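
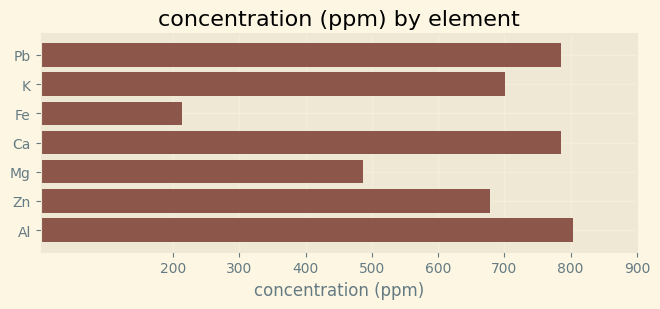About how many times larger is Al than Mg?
≈ 1.6×

Al ≈ 800, Mg ≈ 500; 800/500 ≈ 1.6.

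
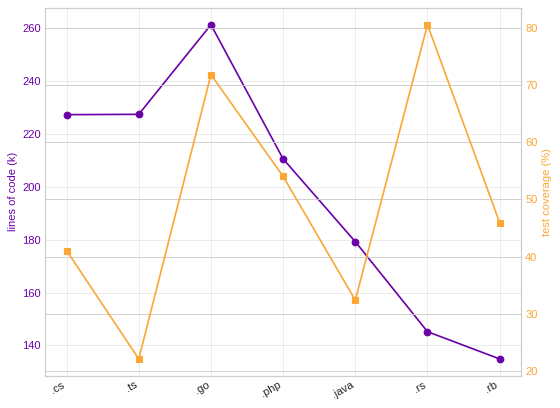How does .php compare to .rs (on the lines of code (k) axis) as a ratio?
≈ 1.57×

.php ≈ 220, .rs ≈ 140; 220/140 ≈ 1.57.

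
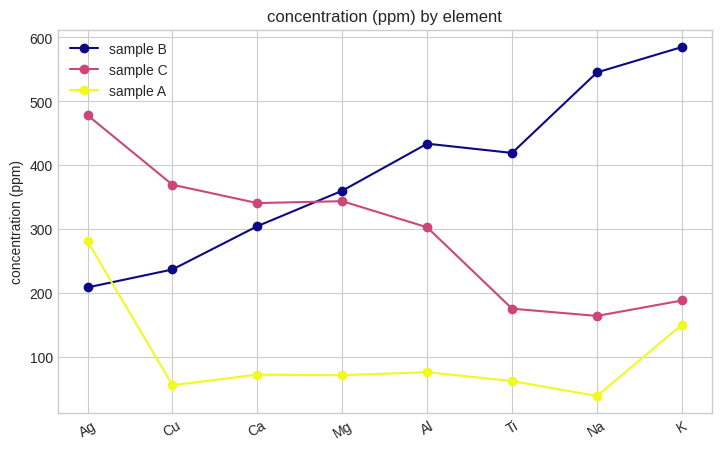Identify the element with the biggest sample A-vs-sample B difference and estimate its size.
Na, ≈ 500 ppm

Na: sample A ≈ 50, sample B ≈ 550 → gap ≈ 500. Next-largest (K) is only ≈ 450.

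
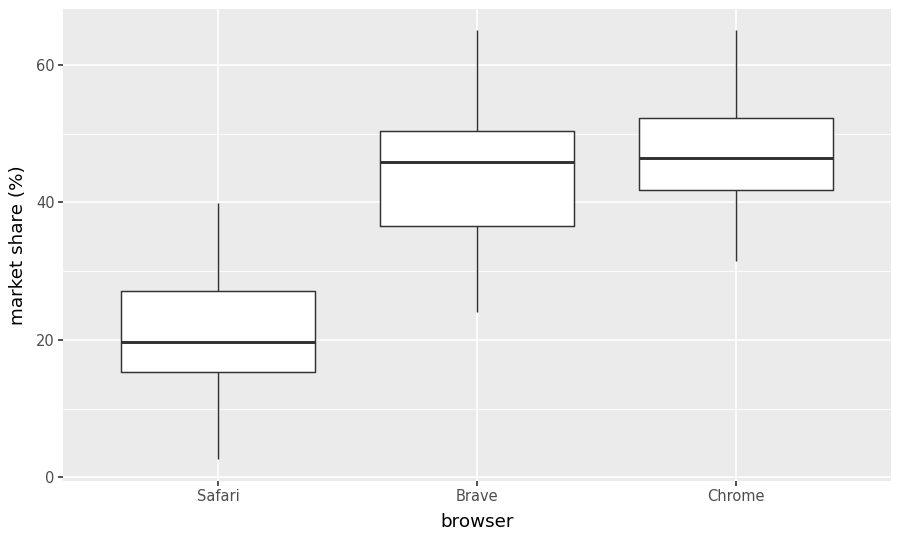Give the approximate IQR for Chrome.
Q3 ≈ 50, Q1 ≈ 40; IQR ≈ 10.

≈ 10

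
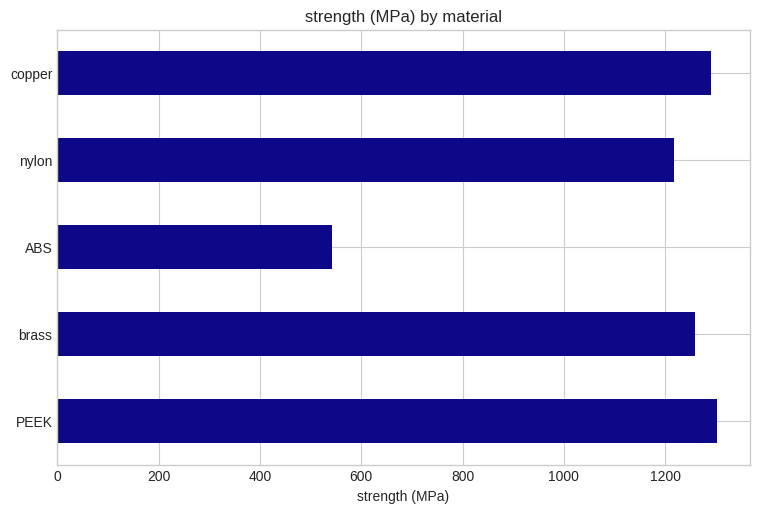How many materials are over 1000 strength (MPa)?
Above 1000: PEEK, brass, nylon, copper.

4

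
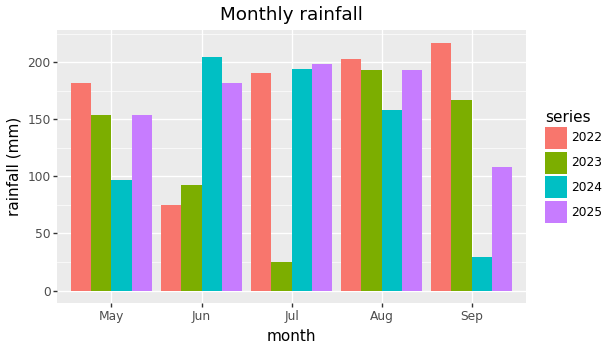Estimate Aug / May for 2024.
≈ 1.6×

Aug ≈ 160, May ≈ 100; 160/100 ≈ 1.6.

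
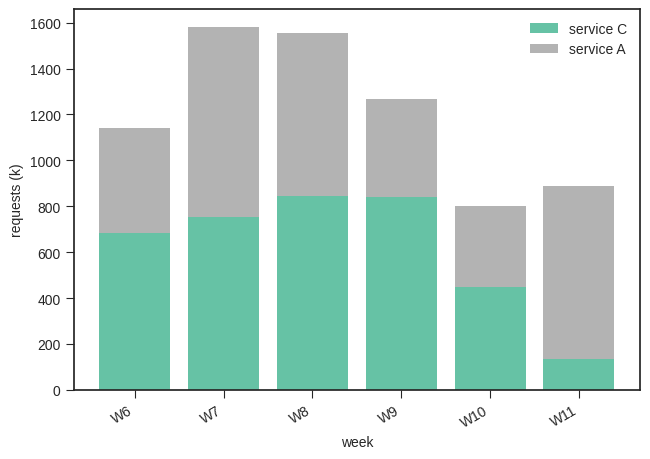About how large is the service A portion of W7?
service A top ≈ 1600, bottom ≈ 800; segment ≈ 800.

≈ 800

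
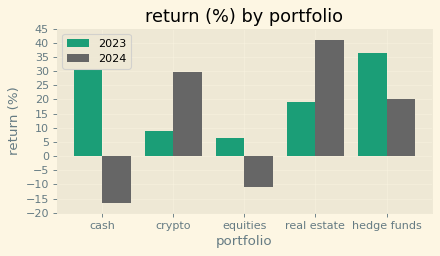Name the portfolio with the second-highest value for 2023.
cash

Top 3 for 2023: hedge funds ≈ 35, cash ≈ 30, real estate ≈ 20.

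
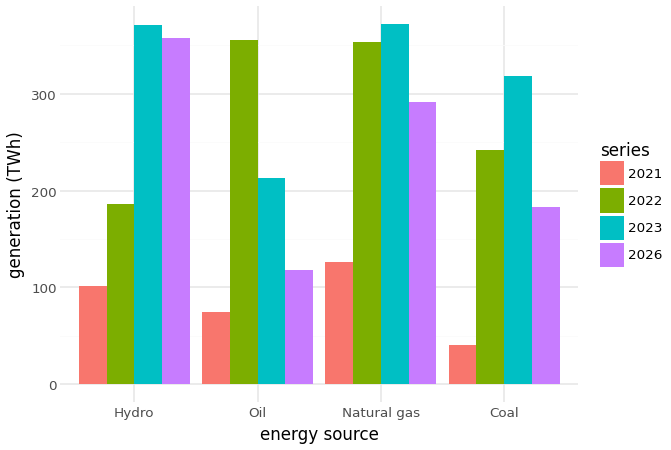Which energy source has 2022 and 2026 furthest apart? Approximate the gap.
Oil, ≈ 250 TWh

Oil: 2022 ≈ 350, 2026 ≈ 100 → gap ≈ 250. Next-largest (Hydro) is only ≈ 150.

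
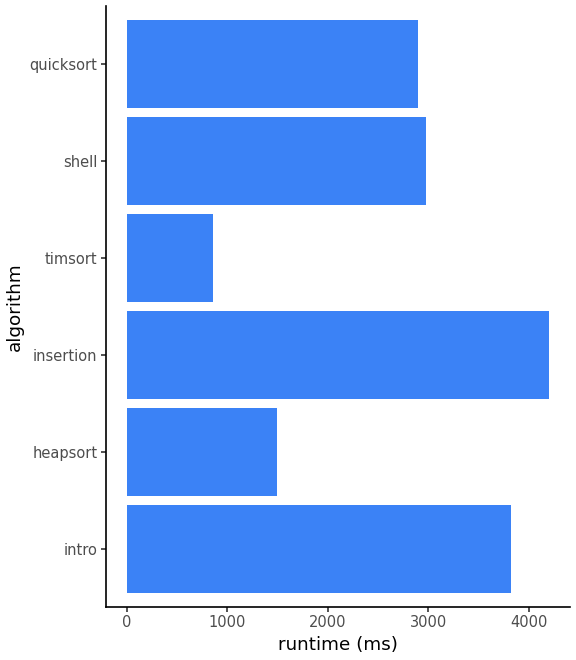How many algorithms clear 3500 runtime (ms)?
Above 3500: intro, insertion.

2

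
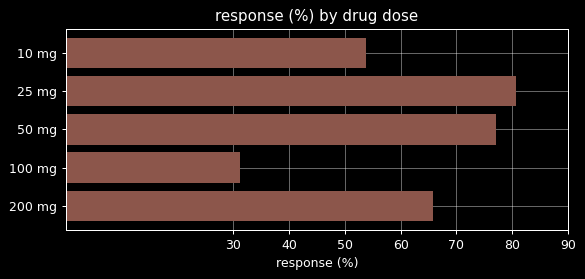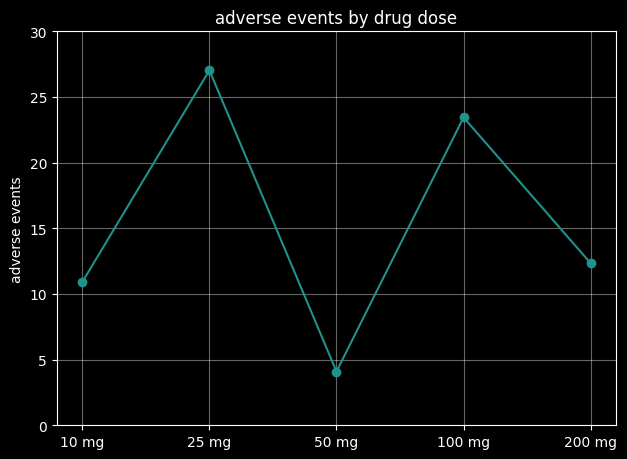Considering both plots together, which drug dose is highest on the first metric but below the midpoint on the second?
Chart 2 median adverse events ≈ 10; below-median drug doses: 10 mg, 50 mg. Among those, 50 mg has the highest response (%) (≈ 80).

50 mg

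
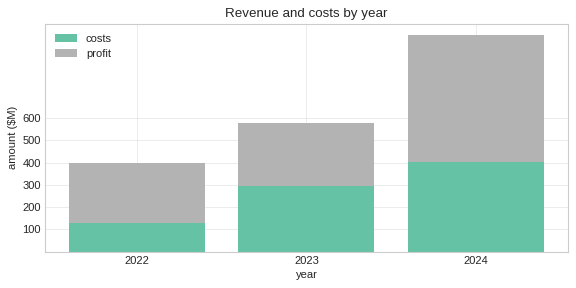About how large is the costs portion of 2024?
costs top ≈ 400, bottom ≈ 0; segment ≈ 400.

≈ 400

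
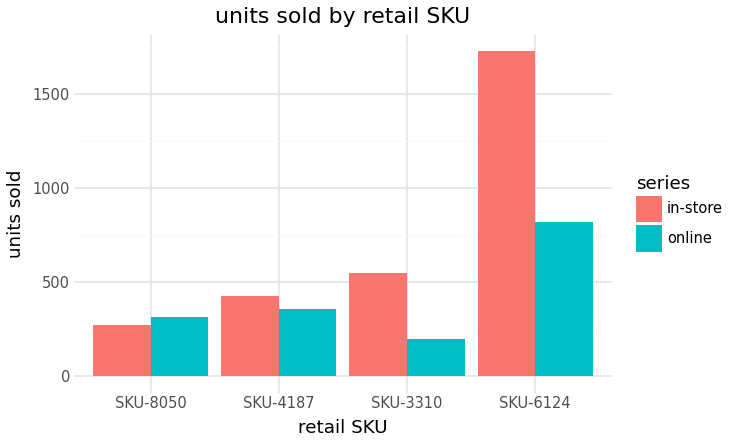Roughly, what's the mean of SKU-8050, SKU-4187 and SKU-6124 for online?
(400 + 400 + 800) / 3 ≈ 533.

≈ 533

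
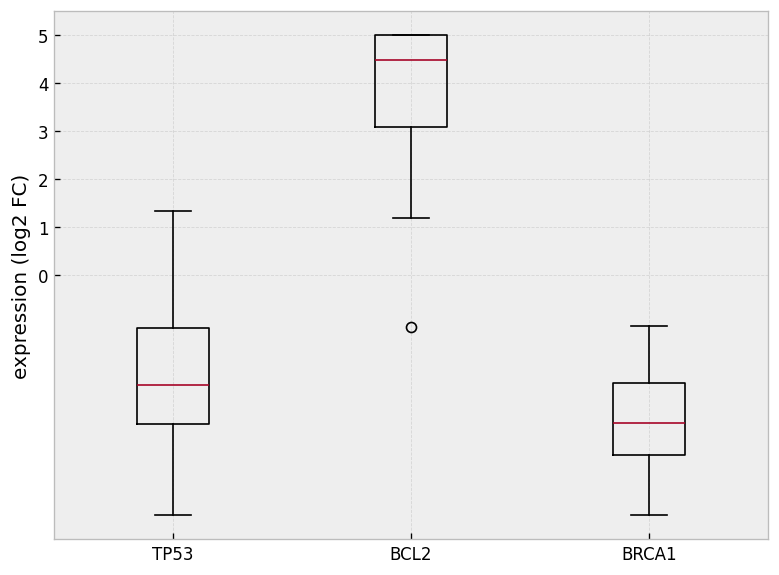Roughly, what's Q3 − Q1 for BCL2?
≈ 2

Q3 ≈ 5, Q1 ≈ 3; IQR ≈ 2.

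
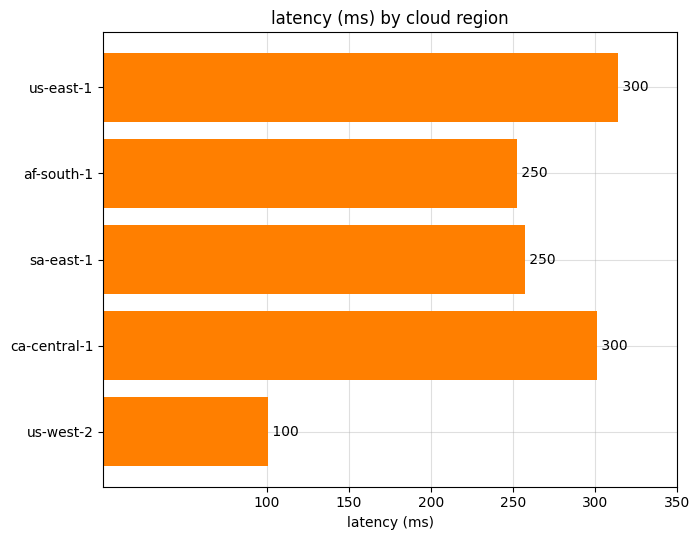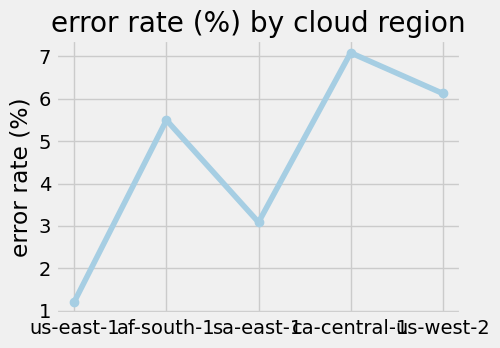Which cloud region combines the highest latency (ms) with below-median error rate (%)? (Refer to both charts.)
Chart 2 median error rate (%) ≈ 5; below-median cloud regions: us-east-1, sa-east-1. Among those, us-east-1 has the highest latency (ms) (≈ 300).

us-east-1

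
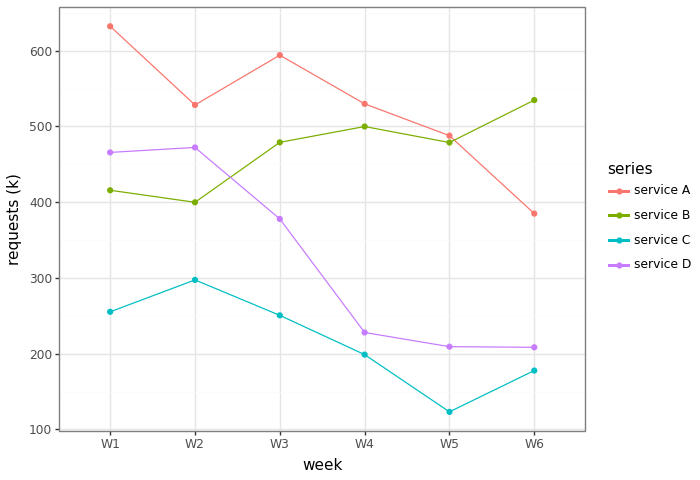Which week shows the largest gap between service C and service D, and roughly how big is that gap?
W1, ≈ 200 k

W1: service C ≈ 250, service D ≈ 450 → gap ≈ 200. Next-largest (W2) is only ≈ 150.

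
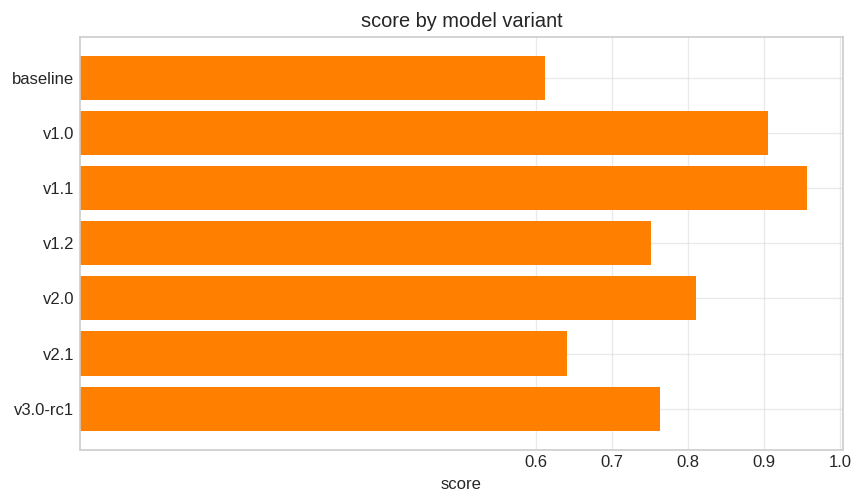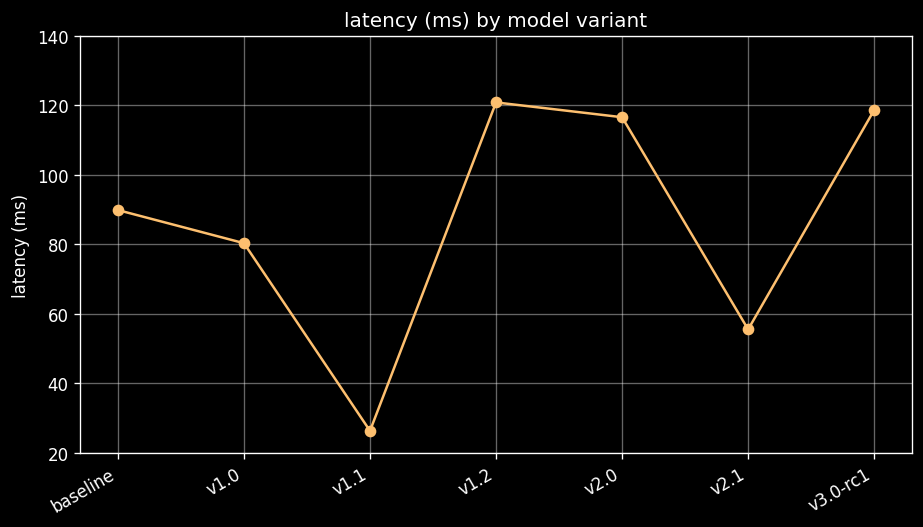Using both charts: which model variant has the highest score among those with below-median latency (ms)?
v1.1

Chart 2 median latency (ms) ≈ 80; below-median model variants: v1.0, v1.1, v2.1. Among those, v1.1 has the highest score (≈ 1).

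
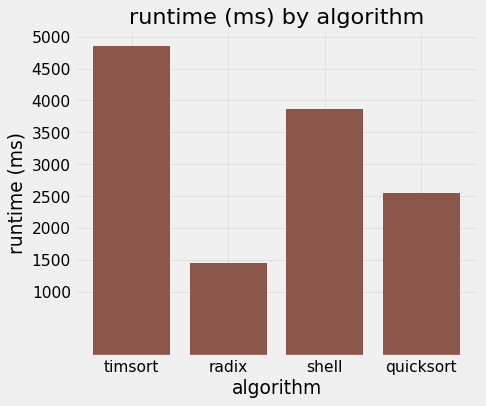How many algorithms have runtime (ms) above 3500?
2

Above 3500: timsort, shell.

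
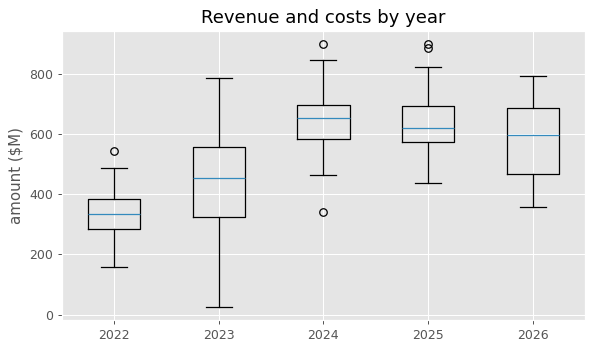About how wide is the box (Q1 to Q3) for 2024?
≈ 100

Q3 ≈ 700, Q1 ≈ 600; IQR ≈ 100.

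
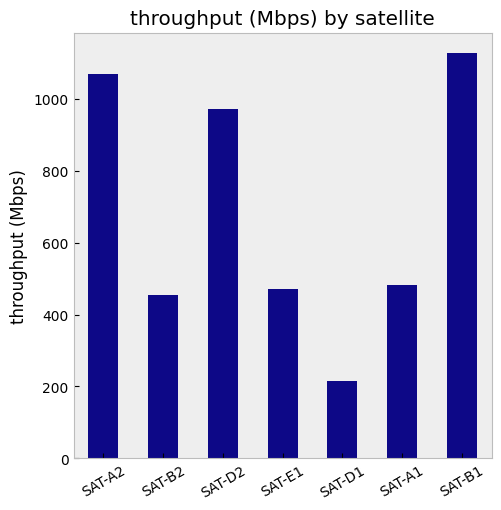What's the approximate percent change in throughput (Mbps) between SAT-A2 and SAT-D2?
SAT-A2 ≈ 1100, SAT-D2 ≈ 1000; (1000 − 1100) / 1100 ≈ -9.1%.

≈ -9.1%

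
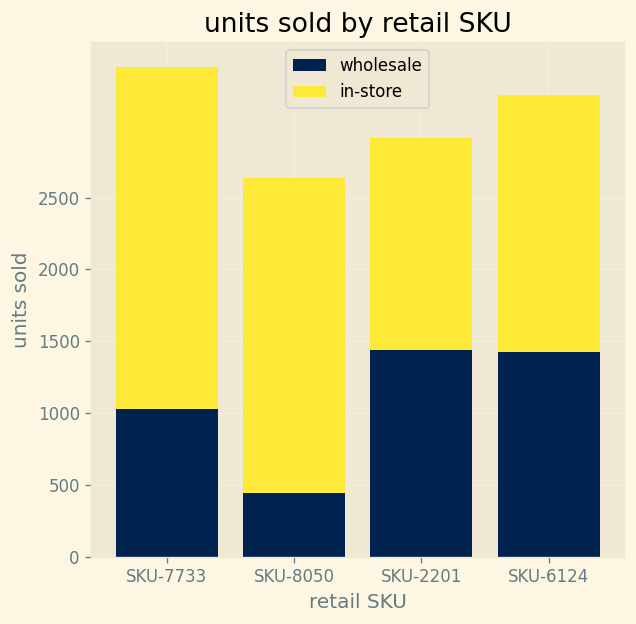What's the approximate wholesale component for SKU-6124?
≈ 1500

wholesale top ≈ 1500, bottom ≈ 0; segment ≈ 1500.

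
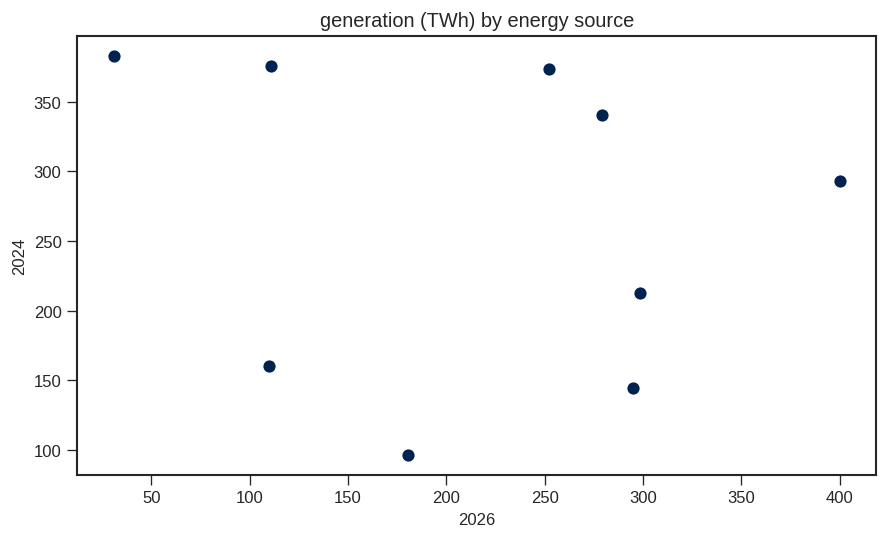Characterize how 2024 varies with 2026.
no clear correlation

Points are roughly uncorrelated; weak (|r| ≈ 0.2).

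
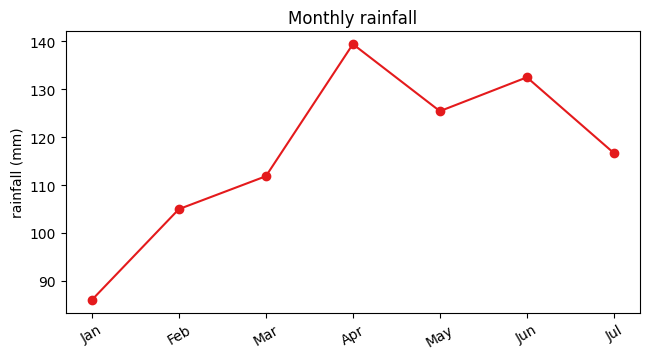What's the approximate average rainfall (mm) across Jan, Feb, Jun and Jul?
(85 + 105 + 135 + 115) / 4 ≈ 110.

≈ 110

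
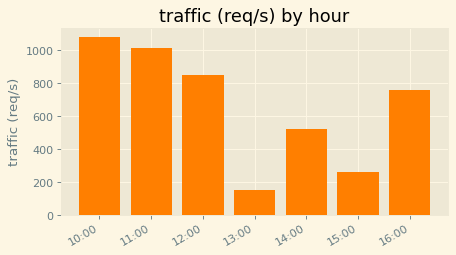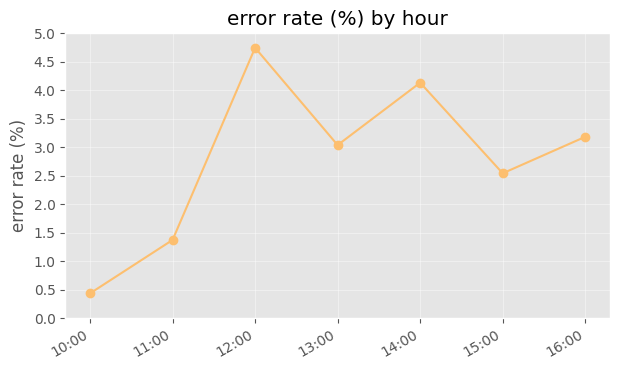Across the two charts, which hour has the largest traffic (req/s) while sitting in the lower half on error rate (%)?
10:00

Chart 2 median error rate (%) ≈ 3; below-median hours: 10:00, 11:00, 15:00. Among those, 10:00 has the highest traffic (req/s) (≈ 1100).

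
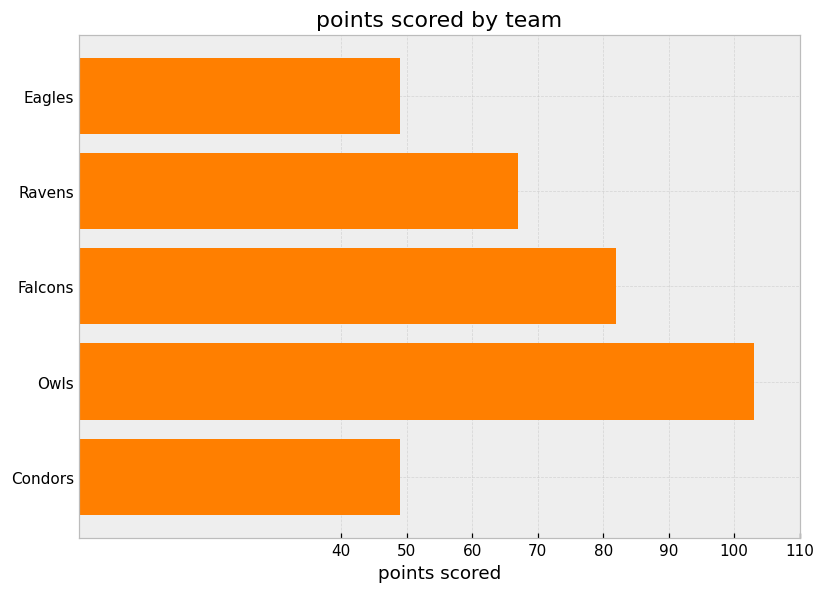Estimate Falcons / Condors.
Falcons ≈ 80, Condors ≈ 50; 80/50 ≈ 1.6.

≈ 1.6×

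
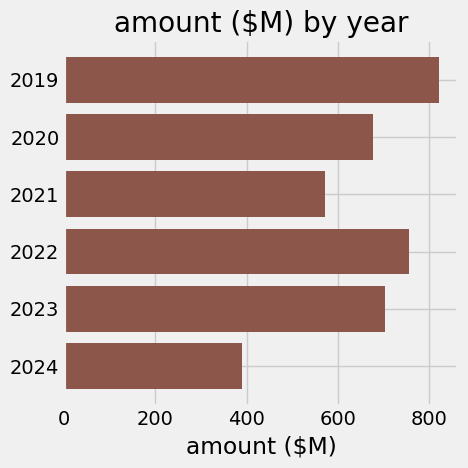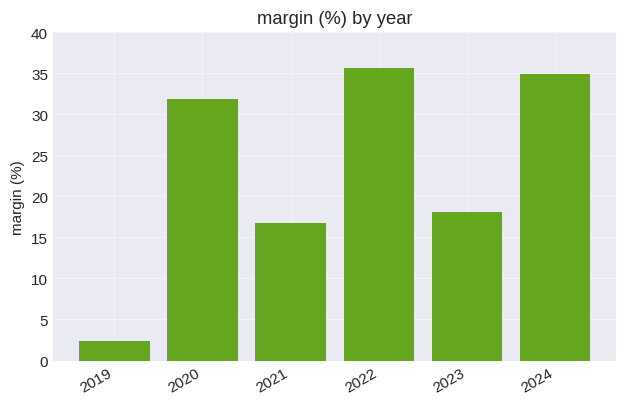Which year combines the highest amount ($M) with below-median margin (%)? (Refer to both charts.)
Chart 2 median margin (%) ≈ 25; below-median years: 2019, 2021, 2023. Among those, 2019 has the highest amount ($M) (≈ 800).

2019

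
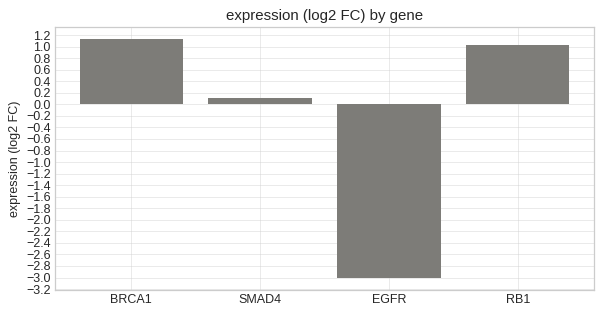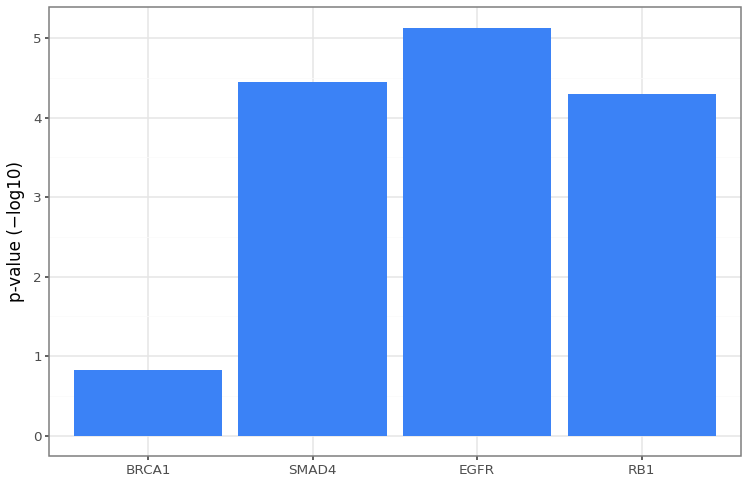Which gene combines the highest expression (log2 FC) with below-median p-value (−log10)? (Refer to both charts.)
BRCA1

Chart 2 median p-value (−log10) ≈ 4.5; below-median genes: BRCA1, RB1. Among those, BRCA1 has the highest expression (log2 FC) (≈ 1.2).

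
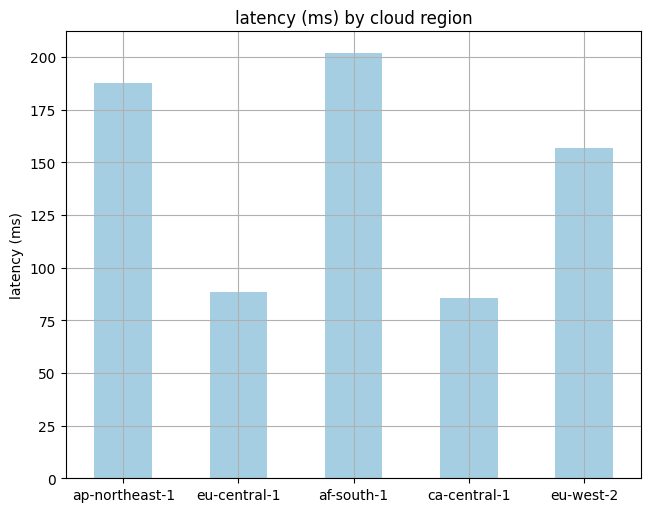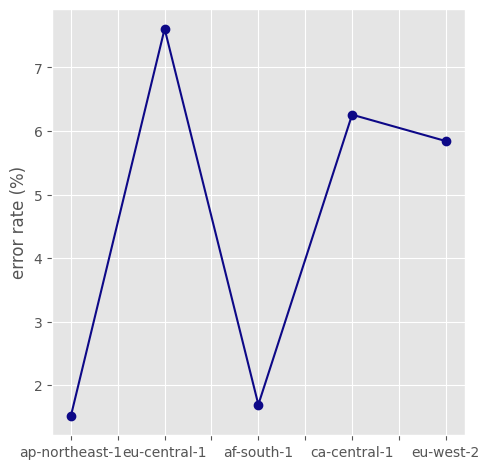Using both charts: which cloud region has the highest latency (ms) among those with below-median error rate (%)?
af-south-1

Chart 2 median error rate (%) ≈ 6; below-median cloud regions: ap-northeast-1, af-south-1. Among those, af-south-1 has the highest latency (ms) (≈ 200).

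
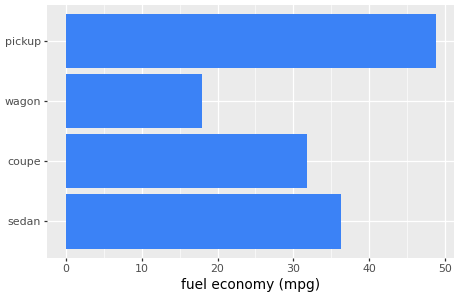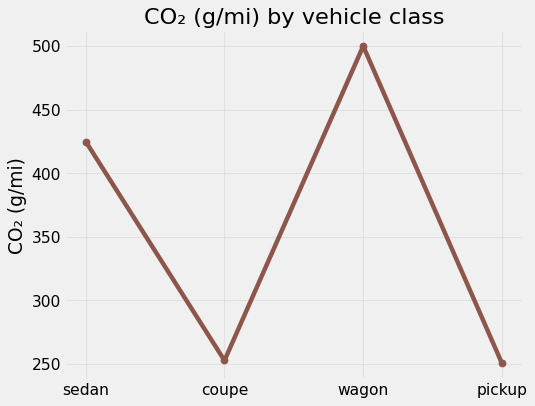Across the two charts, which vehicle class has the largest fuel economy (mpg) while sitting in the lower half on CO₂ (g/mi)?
pickup

Chart 2 median CO₂ (g/mi) ≈ 350; below-median vehicle classes: coupe, pickup. Among those, pickup has the highest fuel economy (mpg) (≈ 50).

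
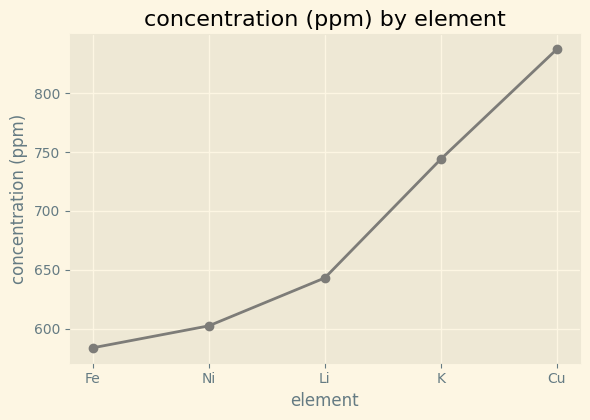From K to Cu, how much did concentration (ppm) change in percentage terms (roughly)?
≈ +10%

K ≈ 750, Cu ≈ 825; (825 − 750) / 750 ≈ +10%.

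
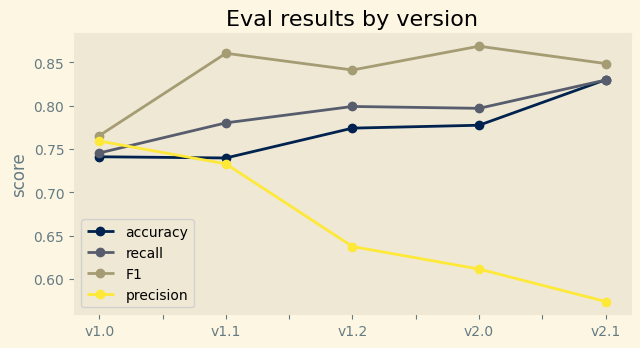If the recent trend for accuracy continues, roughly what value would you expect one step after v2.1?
≈ 0.9

Last three: 0.75, 0.80, 0.85 → slope ≈ 0.05/step → next ≈ 0.9.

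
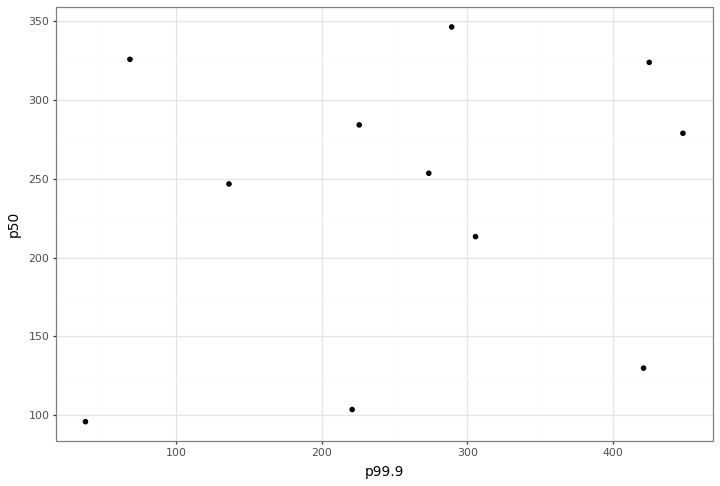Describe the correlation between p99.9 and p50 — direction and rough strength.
Points are roughly uncorrelated; weak (|r| ≈ 0.2).

no clear correlation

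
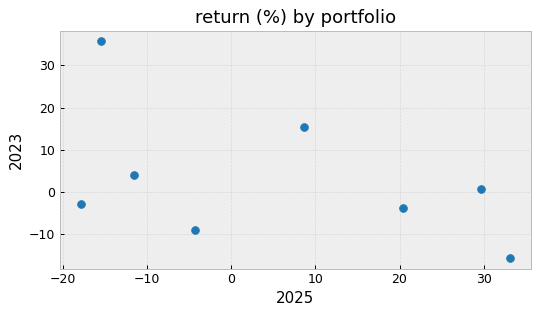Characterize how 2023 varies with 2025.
Points are negatively correlated; moderate (|r| ≈ 0.5).

negative, moderate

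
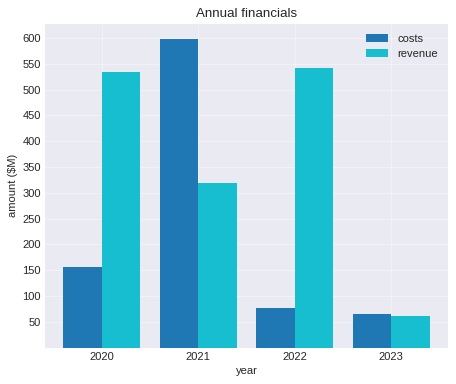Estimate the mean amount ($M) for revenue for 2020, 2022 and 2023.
(550 + 550 + 50) / 3 ≈ 383.

≈ 383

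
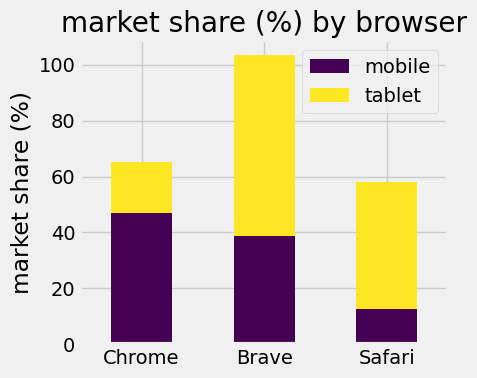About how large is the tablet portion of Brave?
tablet top ≈ 100, bottom ≈ 40; segment ≈ 60.

≈ 60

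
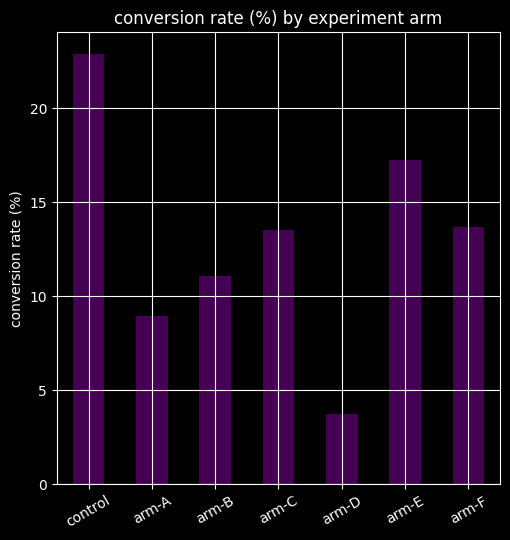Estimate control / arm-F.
≈ 1.57×

control ≈ 22, arm-F ≈ 14; 22/14 ≈ 1.57.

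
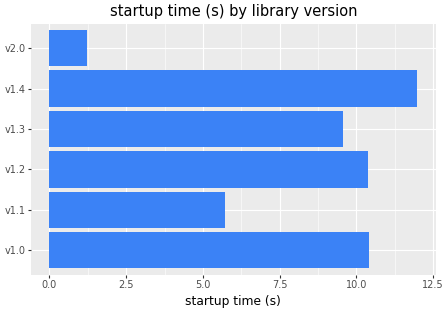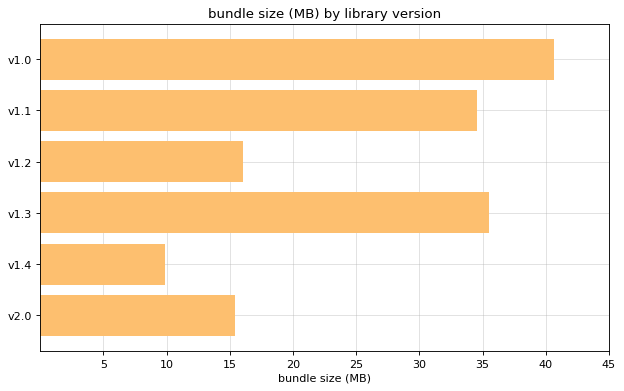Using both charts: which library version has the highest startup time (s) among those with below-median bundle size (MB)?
Chart 2 median bundle size (MB) ≈ 25; below-median library versions: v1.2, v1.4, v2.0. Among those, v1.4 has the highest startup time (s) (≈ 12).

v1.4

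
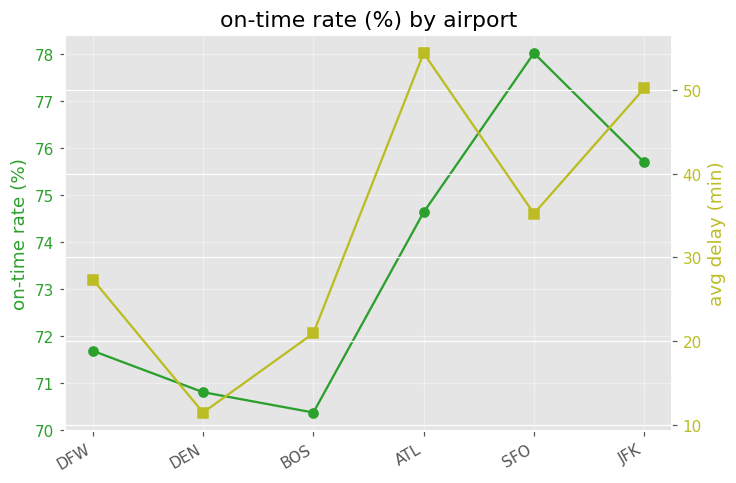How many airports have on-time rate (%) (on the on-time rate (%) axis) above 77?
Above 77: SFO.

1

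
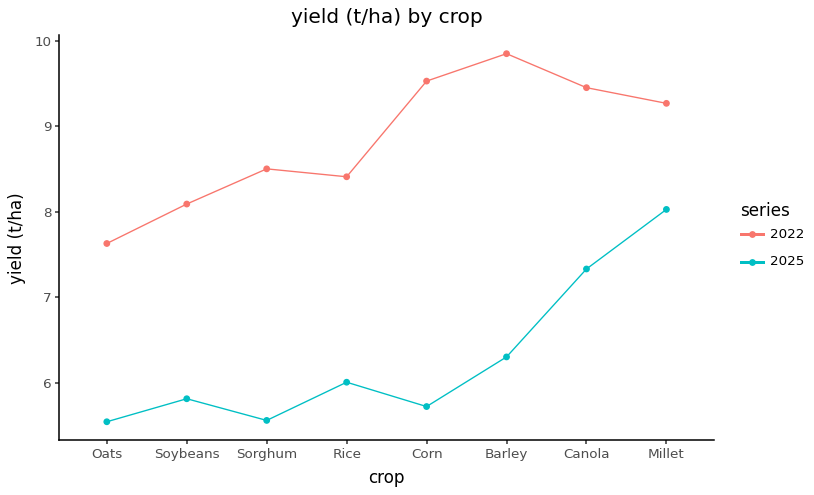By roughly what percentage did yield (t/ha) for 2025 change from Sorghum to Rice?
Sorghum ≈ 5.5, Rice ≈ 6.0; (6.0 − 5.5) / 5.5 ≈ +9.1%.

≈ +9.1%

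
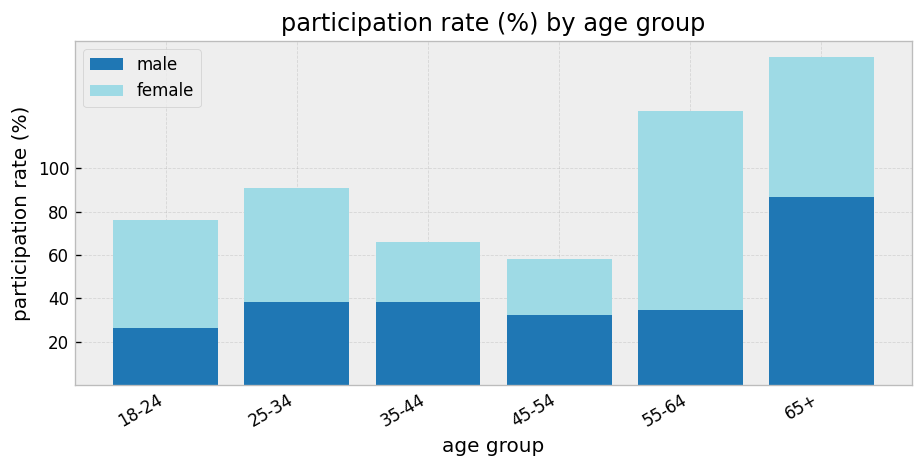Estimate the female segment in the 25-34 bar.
female top ≈ 100, bottom ≈ 40; segment ≈ 60.

≈ 60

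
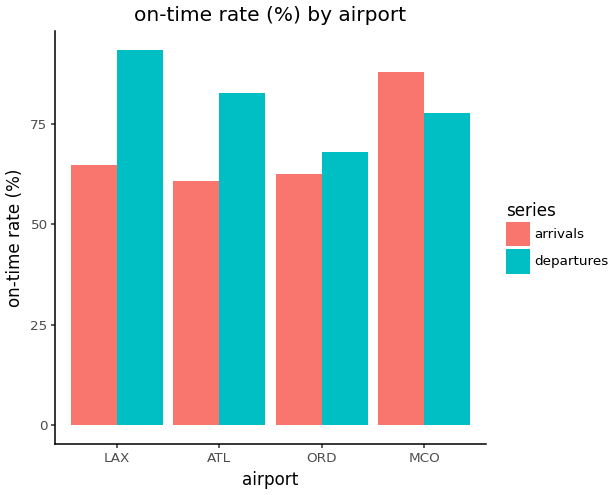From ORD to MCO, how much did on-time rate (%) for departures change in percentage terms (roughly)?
≈ +14.3%

ORD ≈ 70, MCO ≈ 80; (80 − 70) / 70 ≈ +14.3%.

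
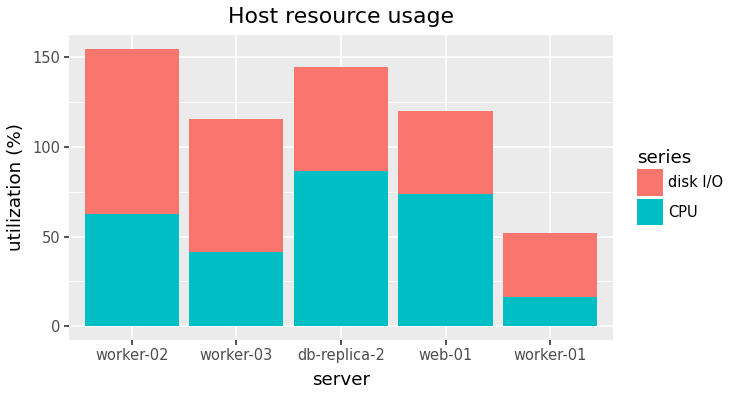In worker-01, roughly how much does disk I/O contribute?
≈ 40

disk I/O top ≈ 60, bottom ≈ 20; segment ≈ 40.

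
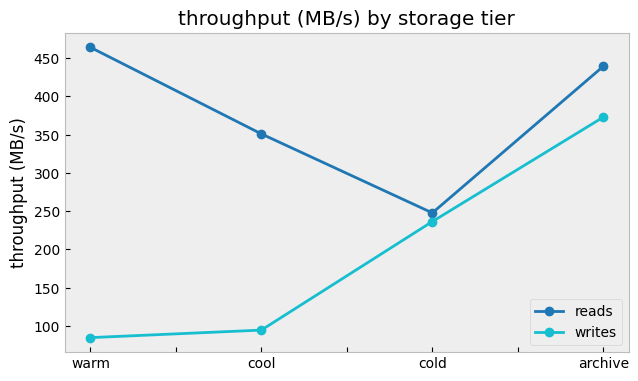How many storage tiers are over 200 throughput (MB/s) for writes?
Above 200: cold, archive.

2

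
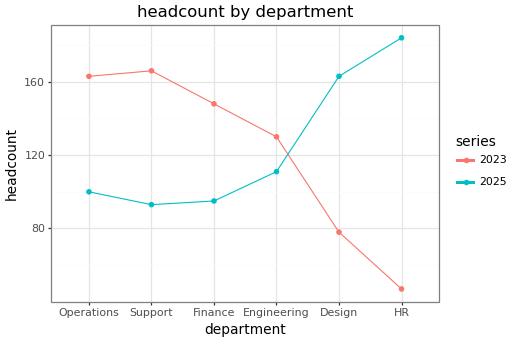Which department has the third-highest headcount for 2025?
Engineering

Top 4 for 2025: HR ≈ 180, Design ≈ 160, Engineering ≈ 120, Operations ≈ 100.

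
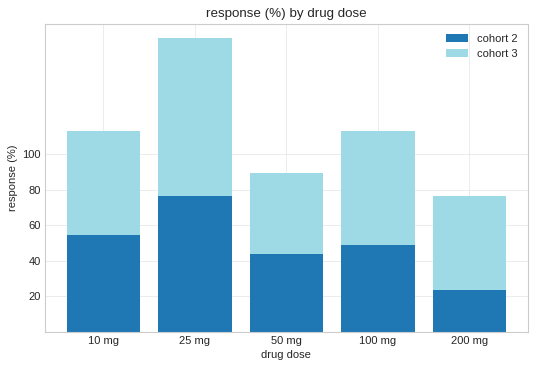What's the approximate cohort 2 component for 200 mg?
≈ 20

cohort 2 top ≈ 20, bottom ≈ 0; segment ≈ 20.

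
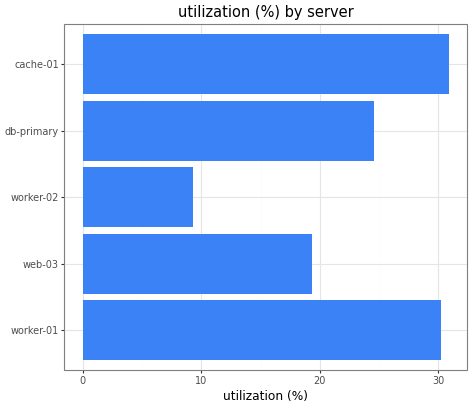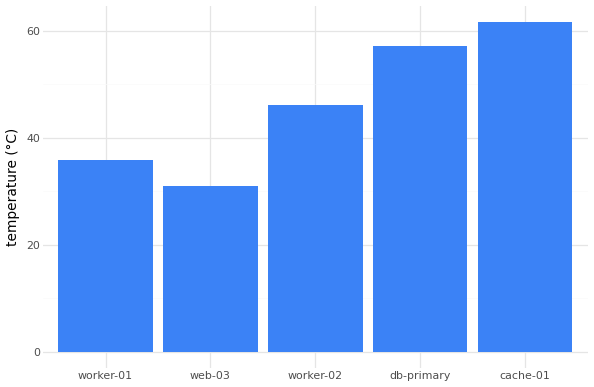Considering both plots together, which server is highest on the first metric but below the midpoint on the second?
Chart 2 median temperature (°C) ≈ 50; below-median servers: worker-01, web-03. Among those, worker-01 has the highest utilization (%) (≈ 30).

worker-01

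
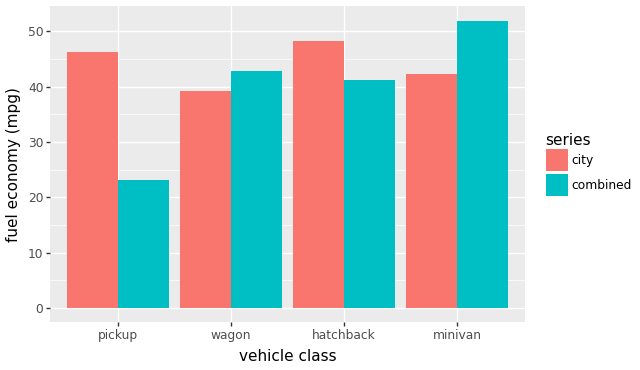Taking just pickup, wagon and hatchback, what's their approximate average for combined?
(25 + 45 + 40) / 3 ≈ 37.

≈ 37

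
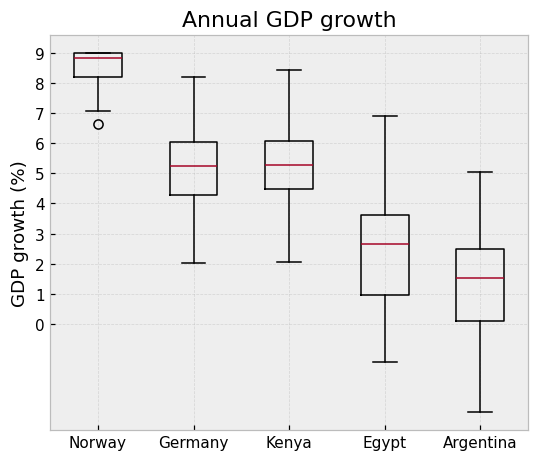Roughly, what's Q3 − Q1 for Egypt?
Q3 ≈ 4, Q1 ≈ 1; IQR ≈ 3.

≈ 3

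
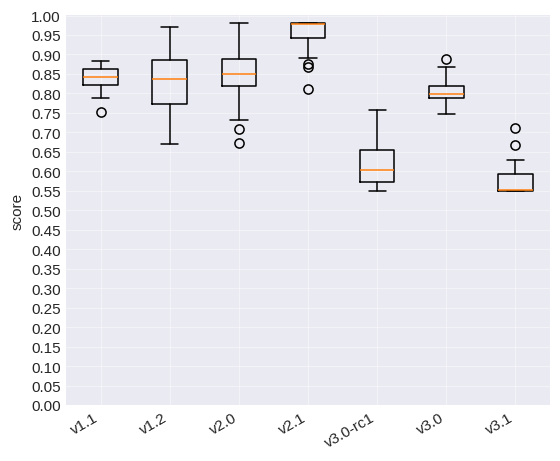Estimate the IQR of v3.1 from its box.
≈ 0.05

Q3 ≈ 0.60, Q1 ≈ 0.55; IQR ≈ 0.05.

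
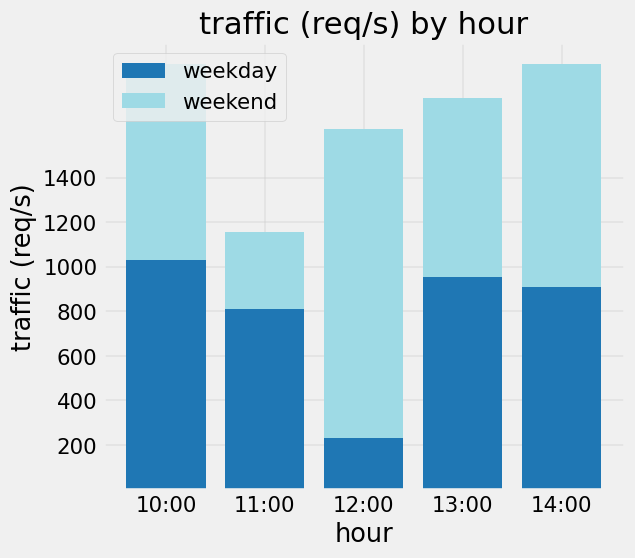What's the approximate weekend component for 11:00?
weekend top ≈ 1200, bottom ≈ 800; segment ≈ 400.

≈ 400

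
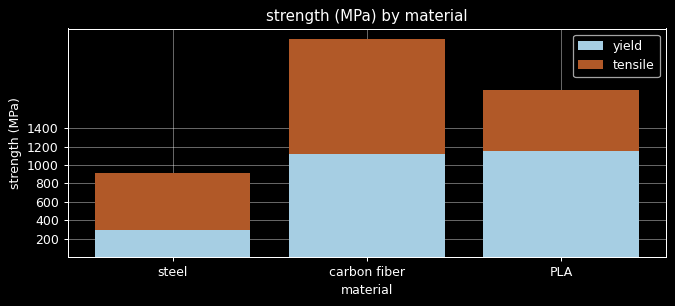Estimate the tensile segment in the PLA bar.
tensile top ≈ 1800, bottom ≈ 1200; segment ≈ 600.

≈ 600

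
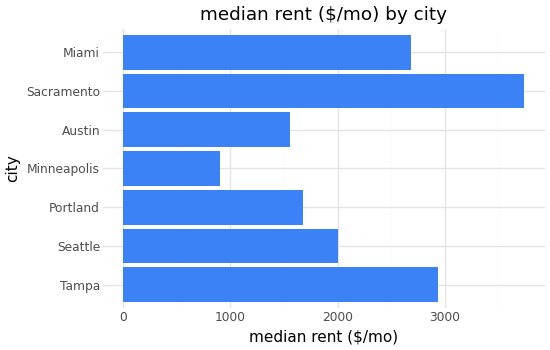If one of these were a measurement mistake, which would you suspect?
Sacramento ≈ 3500; the rest sit between ≈ 1000 and ≈ 3000.

Sacramento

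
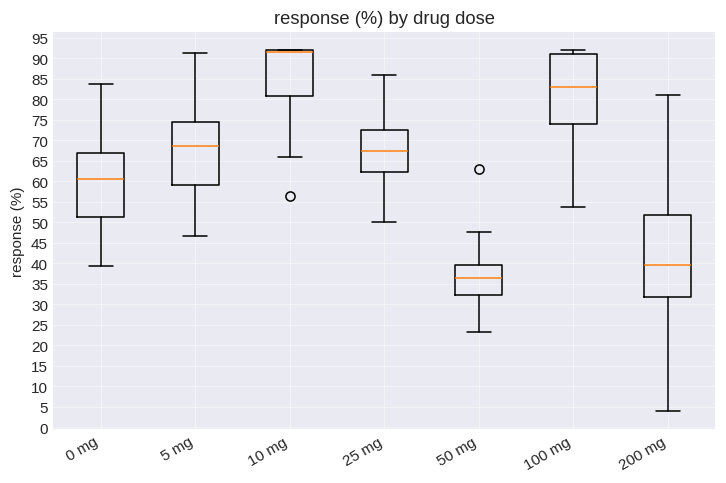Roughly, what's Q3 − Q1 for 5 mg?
Q3 ≈ 75, Q1 ≈ 60; IQR ≈ 15.

≈ 15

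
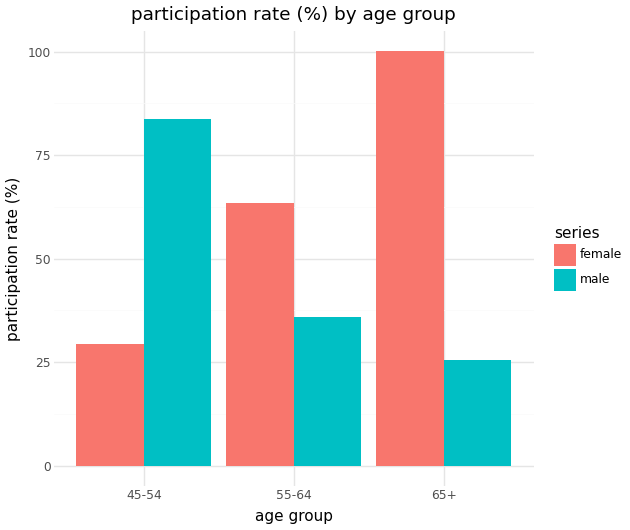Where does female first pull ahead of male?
45-54: female ≈ 30 vs male ≈ 80 (not yet); 55-64: female ≈ 60 vs male ≈ 40 (first crossover).

55-64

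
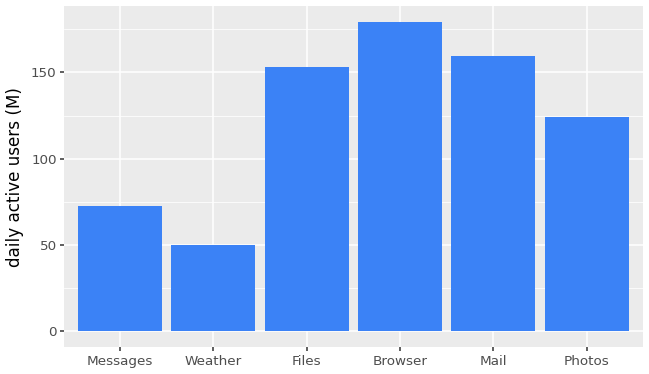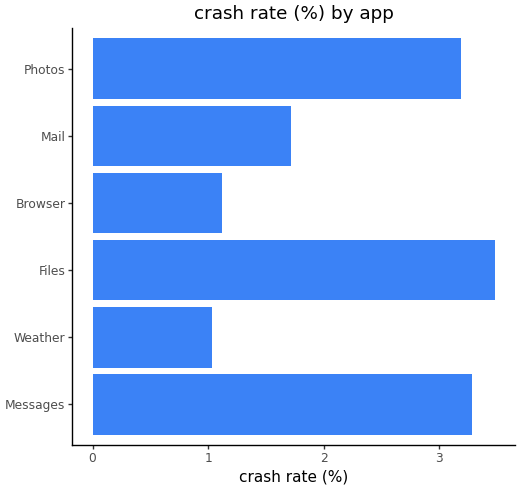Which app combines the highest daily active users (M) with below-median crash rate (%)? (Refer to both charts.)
Browser

Chart 2 median crash rate (%) ≈ 2.5; below-median apps: Weather, Browser, Mail. Among those, Browser has the highest daily active users (M) (≈ 180).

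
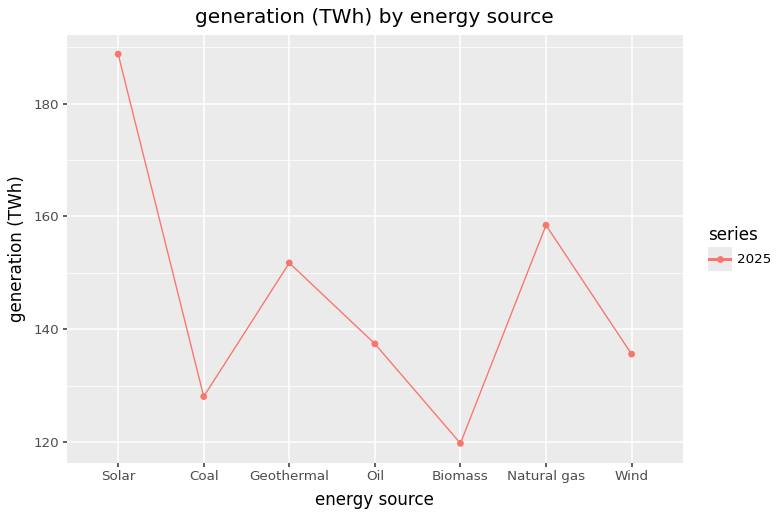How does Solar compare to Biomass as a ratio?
≈ 1.58×

Solar ≈ 190, Biomass ≈ 120; 190/120 ≈ 1.58.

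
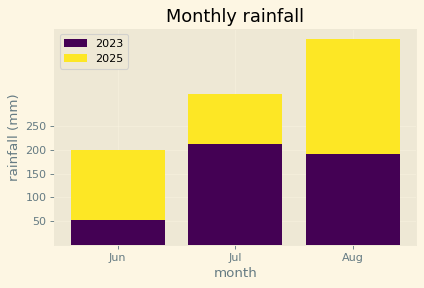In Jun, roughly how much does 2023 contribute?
2023 top ≈ 50, bottom ≈ 0; segment ≈ 50.

≈ 50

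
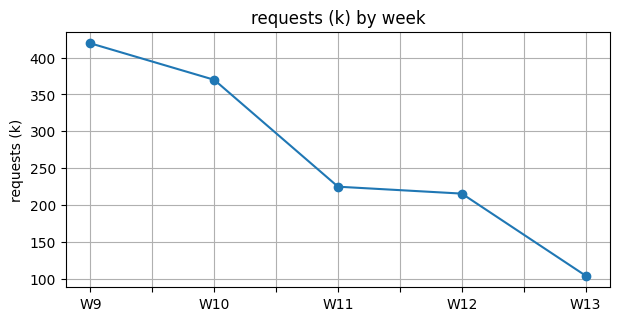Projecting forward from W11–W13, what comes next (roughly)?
≈ 25

Last three: 250, 200, 100 → slope ≈ -75/step → next ≈ 25.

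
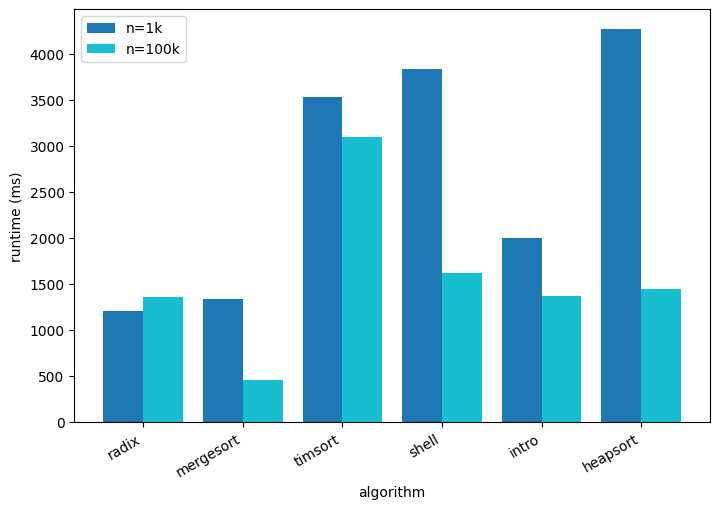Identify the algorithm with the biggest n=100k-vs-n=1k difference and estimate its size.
heapsort, ≈ 3000 ms

heapsort: n=100k ≈ 1500, n=1k ≈ 4500 → gap ≈ 3000. Next-largest (shell) is only ≈ 2500.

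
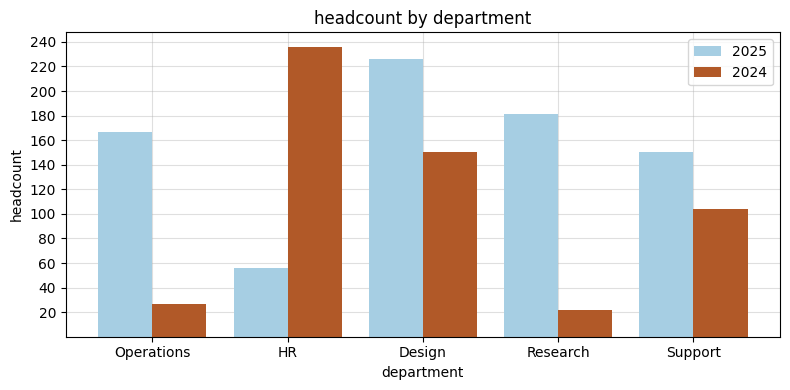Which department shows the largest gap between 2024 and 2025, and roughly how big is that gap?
HR, ≈ 180

HR: 2024 ≈ 240, 2025 ≈ 60 → gap ≈ 180. Next-largest (Research) is only ≈ 160.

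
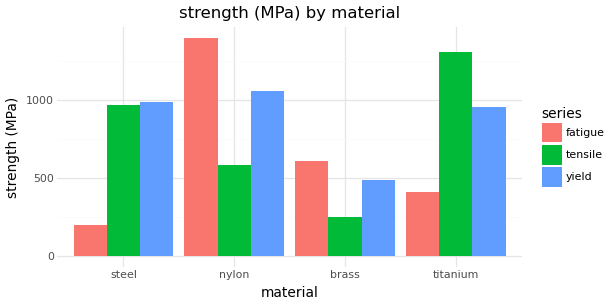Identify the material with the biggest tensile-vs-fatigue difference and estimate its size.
titanium, ≈ 1000 MPa

titanium: tensile ≈ 1400, fatigue ≈ 400 → gap ≈ 1000. Next-largest (nylon) is only ≈ 800.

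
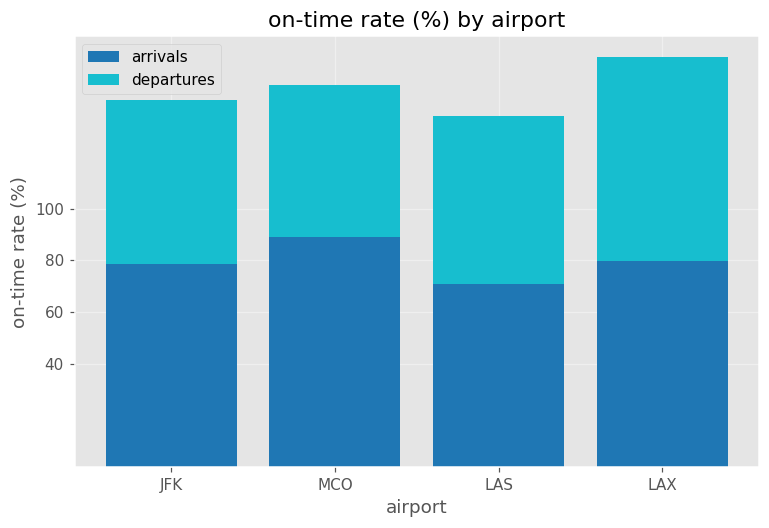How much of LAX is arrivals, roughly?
≈ 80

arrivals top ≈ 80, bottom ≈ 0; segment ≈ 80.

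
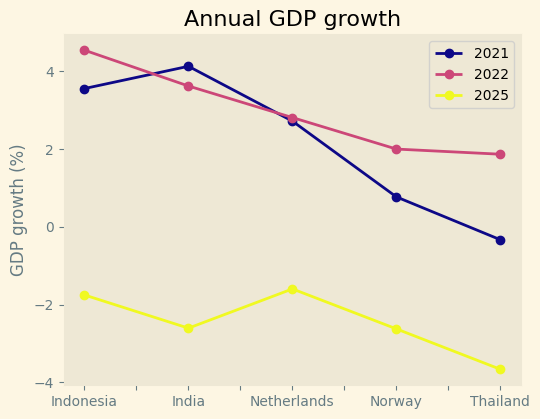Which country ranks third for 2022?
Top 4 for 2022: Indonesia ≈ 5, India ≈ 4, Netherlands ≈ 3, Norway ≈ 2.

Netherlands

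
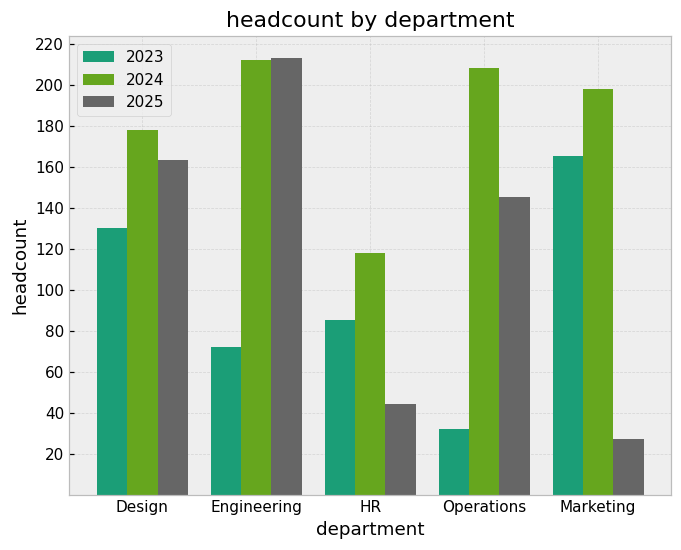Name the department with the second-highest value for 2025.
Design

Top 3 for 2025: Engineering ≈ 220, Design ≈ 160, Operations ≈ 140.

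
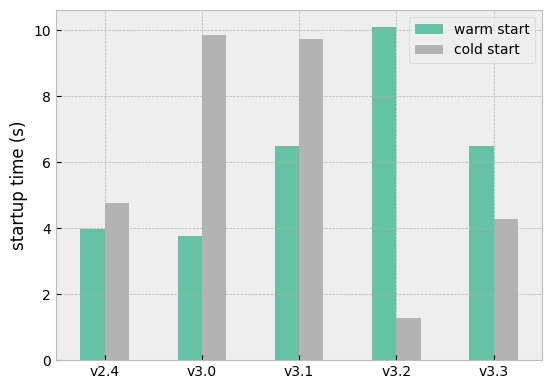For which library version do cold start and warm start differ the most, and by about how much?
v3.2: cold start ≈ 1, warm start ≈ 10 → gap ≈ 9. Next-largest (v3.0) is only ≈ 6.

v3.2, ≈ 9 s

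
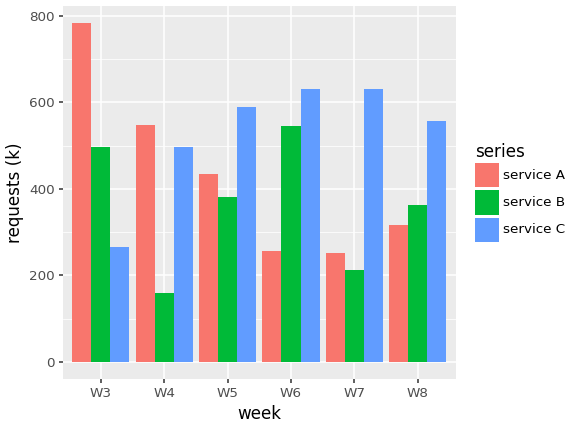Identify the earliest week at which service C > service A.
W4: service C ≈ 500 vs service A ≈ 500 (not yet); W5: service C ≈ 600 vs service A ≈ 400 (first crossover).

W5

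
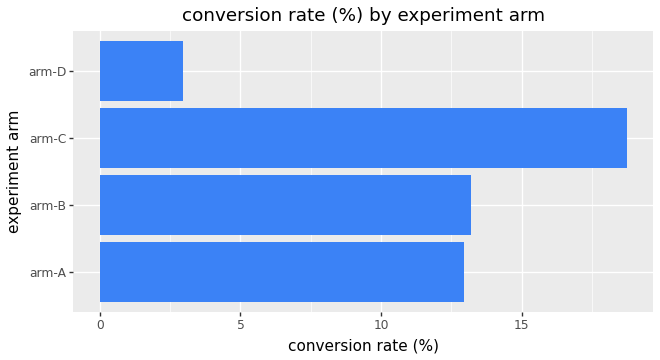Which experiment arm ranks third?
arm-A

Top 4: arm-C ≈ 18, arm-B ≈ 14, arm-A ≈ 12, arm-D ≈ 2.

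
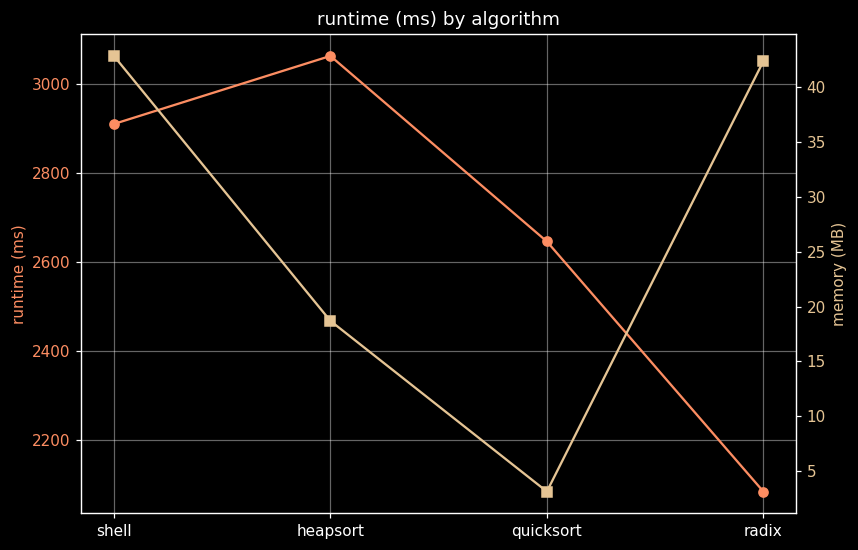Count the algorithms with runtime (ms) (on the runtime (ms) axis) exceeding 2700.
2

Above 2700: shell, heapsort.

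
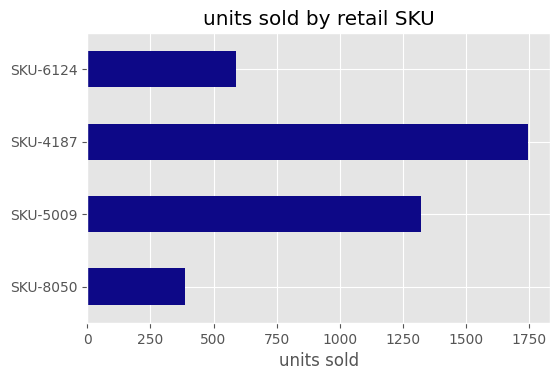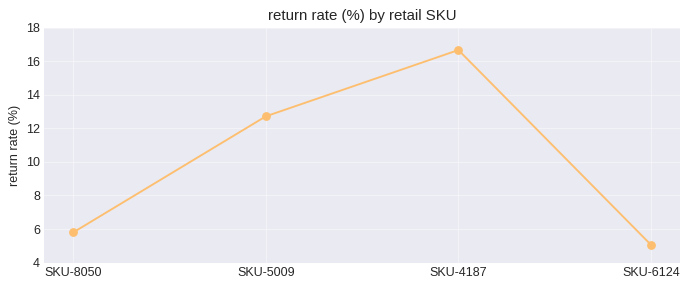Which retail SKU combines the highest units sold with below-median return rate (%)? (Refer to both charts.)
Chart 2 median return rate (%) ≈ 10; below-median retail SKUs: SKU-8050, SKU-6124. Among those, SKU-6124 has the highest units sold (≈ 600).

SKU-6124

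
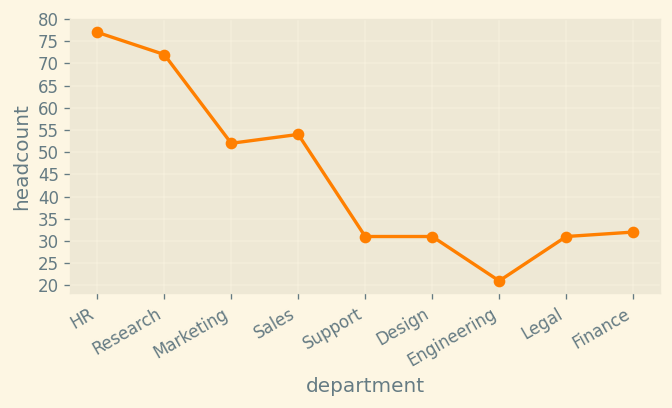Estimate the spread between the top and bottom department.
Max HR ≈ 75, min Engineering ≈ 20; range ≈ 55.

≈ 55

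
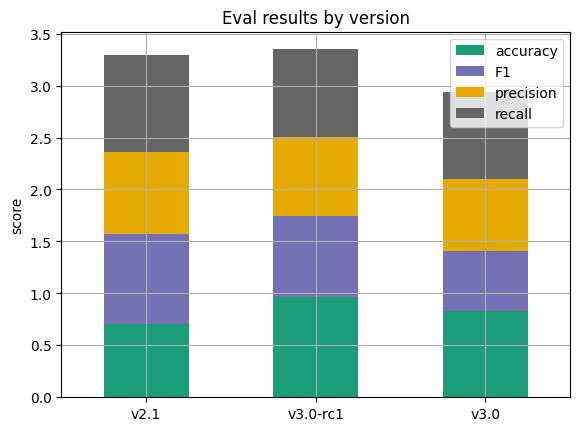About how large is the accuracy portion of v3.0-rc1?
accuracy top ≈ 1.0, bottom ≈ 0.0; segment ≈ 1.0.

≈ 1.0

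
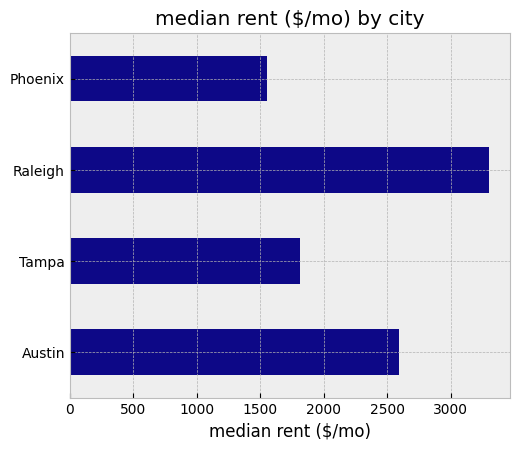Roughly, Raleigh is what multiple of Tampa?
≈ 1.75×

Raleigh ≈ 3500, Tampa ≈ 2000; 3500/2000 ≈ 1.75.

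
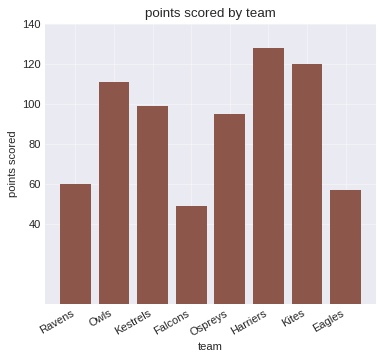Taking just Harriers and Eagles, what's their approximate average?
≈ 90

(120 + 60) / 2 ≈ 90.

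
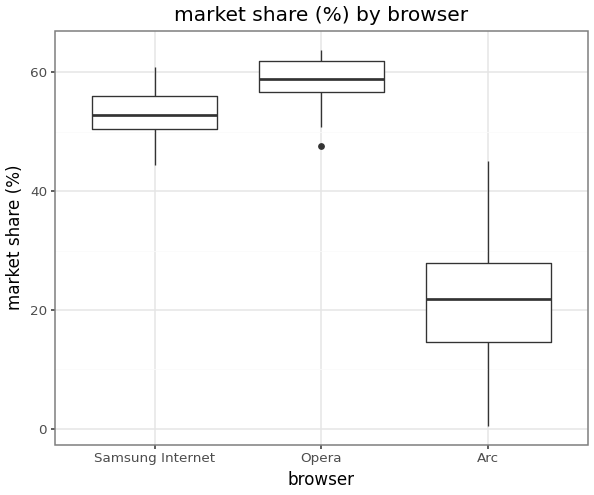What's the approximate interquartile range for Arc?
≈ 15

Q3 ≈ 30, Q1 ≈ 15; IQR ≈ 15.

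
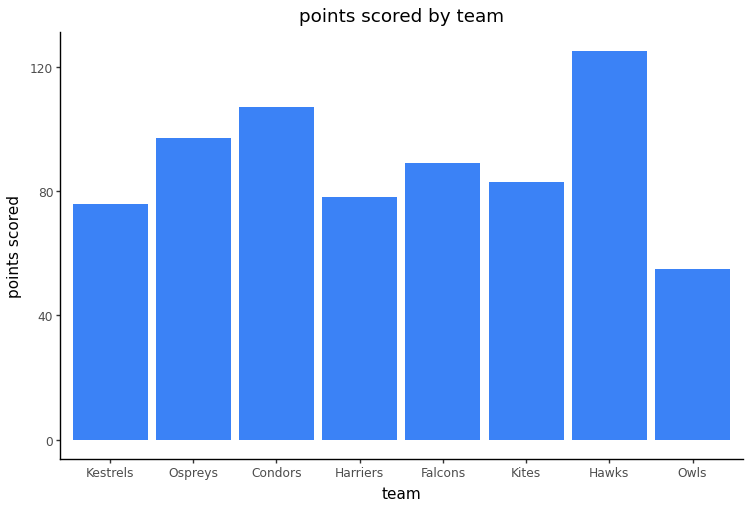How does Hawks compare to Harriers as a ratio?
≈ 1.5×

Hawks ≈ 120, Harriers ≈ 80; 120/80 ≈ 1.5.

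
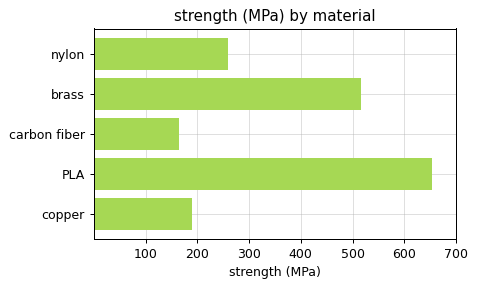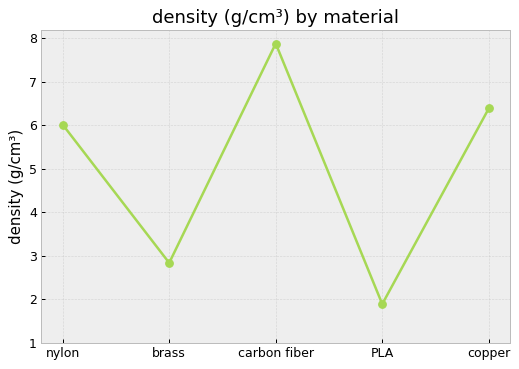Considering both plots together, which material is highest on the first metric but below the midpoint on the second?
PLA

Chart 2 median density (g/cm³) ≈ 6; below-median materials: brass, PLA. Among those, PLA has the highest strength (MPa) (≈ 700).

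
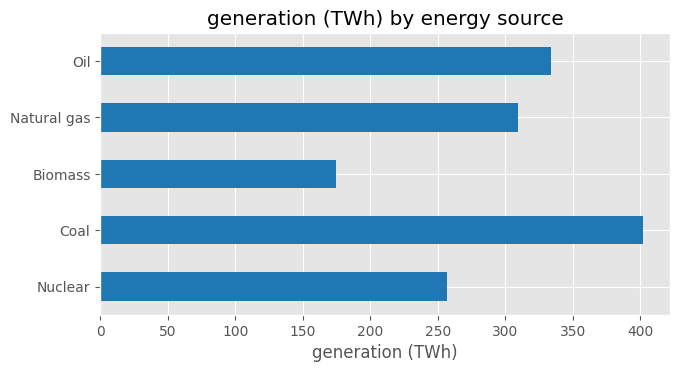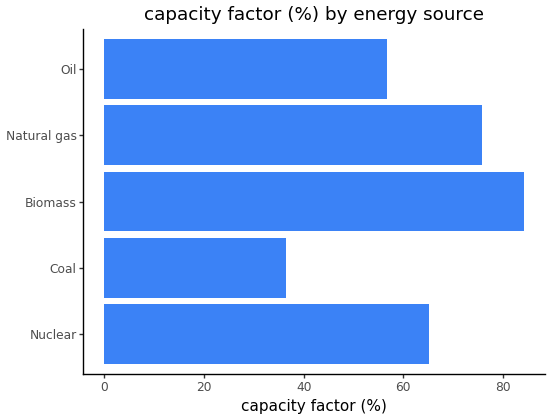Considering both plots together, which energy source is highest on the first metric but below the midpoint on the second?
Coal

Chart 2 median capacity factor (%) ≈ 70; below-median energy sources: Coal, Oil. Among those, Coal has the highest generation (TWh) (≈ 400).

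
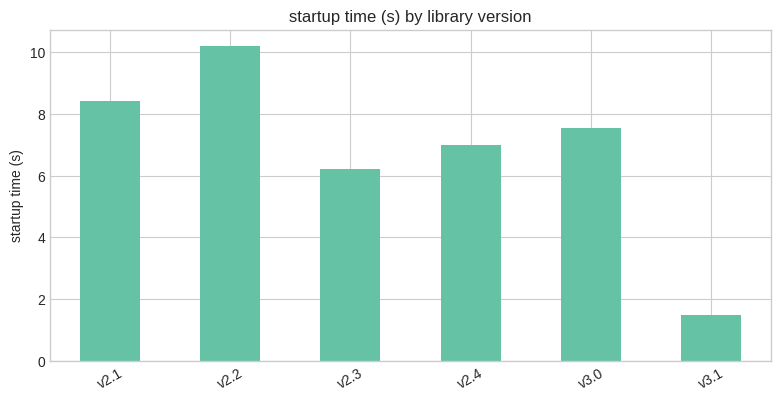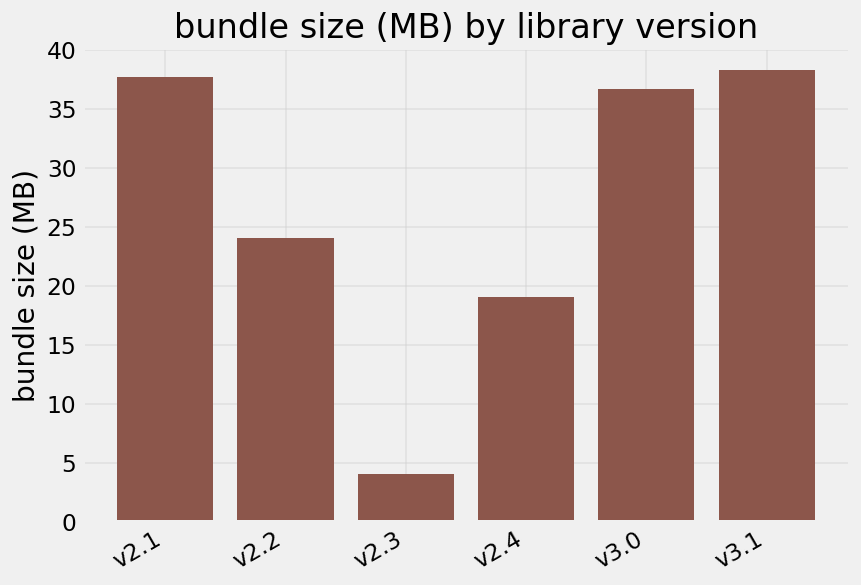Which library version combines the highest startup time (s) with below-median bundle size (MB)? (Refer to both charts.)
Chart 2 median bundle size (MB) ≈ 30; below-median library versions: v2.2, v2.3, v2.4. Among those, v2.2 has the highest startup time (s) (≈ 10).

v2.2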